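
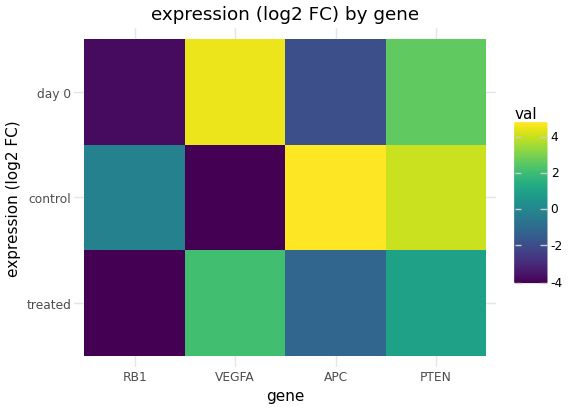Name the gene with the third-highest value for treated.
APC

Top 4 for treated: VEGFA ≈ 2, PTEN ≈ 1, APC ≈ -1, RB1 ≈ -4.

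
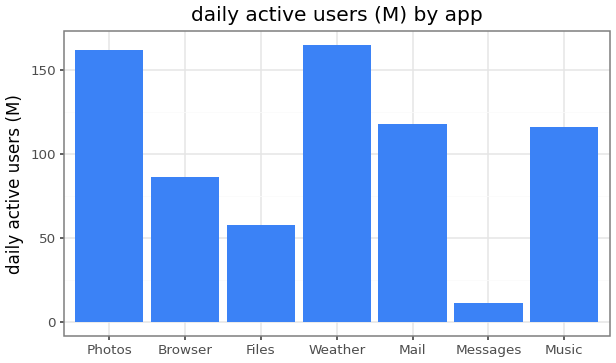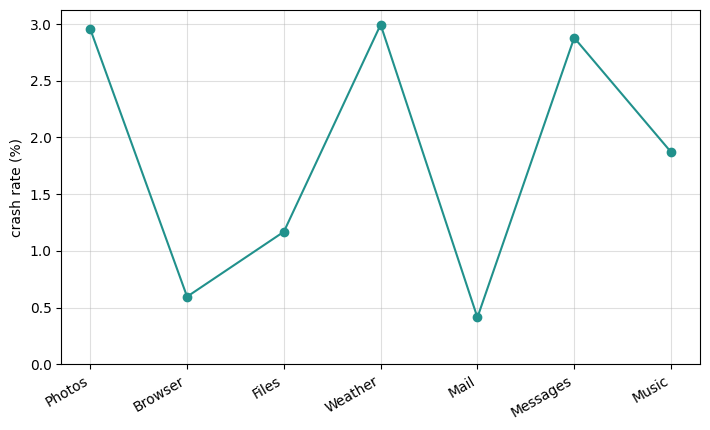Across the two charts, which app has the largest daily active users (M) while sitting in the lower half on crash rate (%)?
Chart 2 median crash rate (%) ≈ 2; below-median apps: Browser, Files, Mail. Among those, Mail has the highest daily active users (M) (≈ 120).

Mail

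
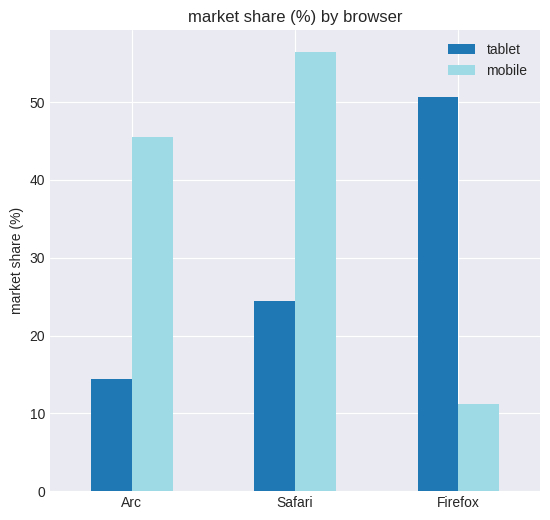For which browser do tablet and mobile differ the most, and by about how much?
Firefox, ≈ 40 %

Firefox: tablet ≈ 50, mobile ≈ 10 → gap ≈ 40. Next-largest (Safari) is only ≈ 30.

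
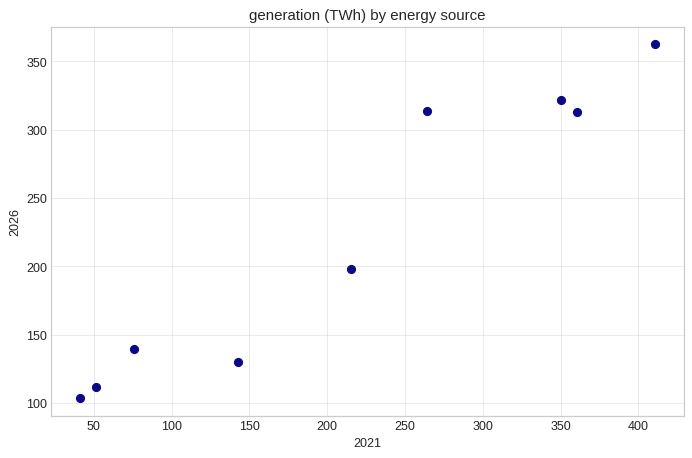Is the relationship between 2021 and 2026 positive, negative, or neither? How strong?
Points are positively correlated; strong (|r| ≈ 1.0).

positive, strong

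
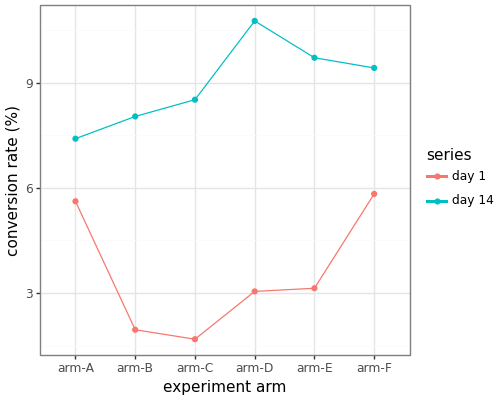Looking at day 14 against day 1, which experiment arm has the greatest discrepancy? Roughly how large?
arm-D: day 14 ≈ 11, day 1 ≈ 3 → gap ≈ 8. Next-largest (arm-C) is only ≈ 7.

arm-D, ≈ 8 %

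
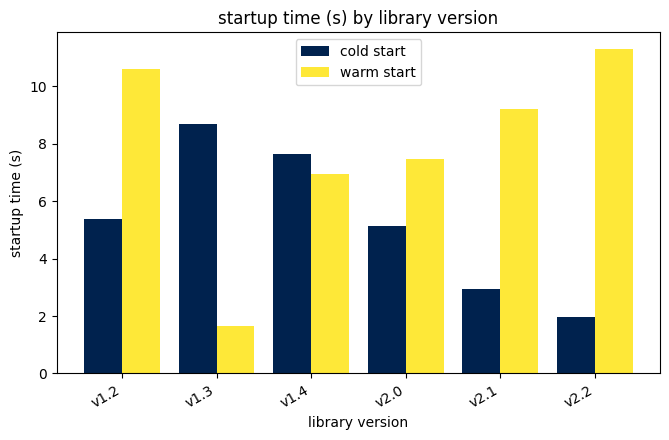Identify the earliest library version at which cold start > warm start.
v1.2: cold start ≈ 5 vs warm start ≈ 11 (not yet); v1.3: cold start ≈ 9 vs warm start ≈ 2 (first crossover).

v1.3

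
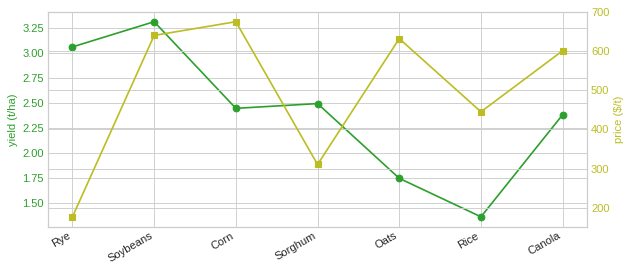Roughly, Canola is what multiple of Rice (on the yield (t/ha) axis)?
≈ 1.71×

Canola ≈ 2.4, Rice ≈ 1.4; 2.4/1.4 ≈ 1.71.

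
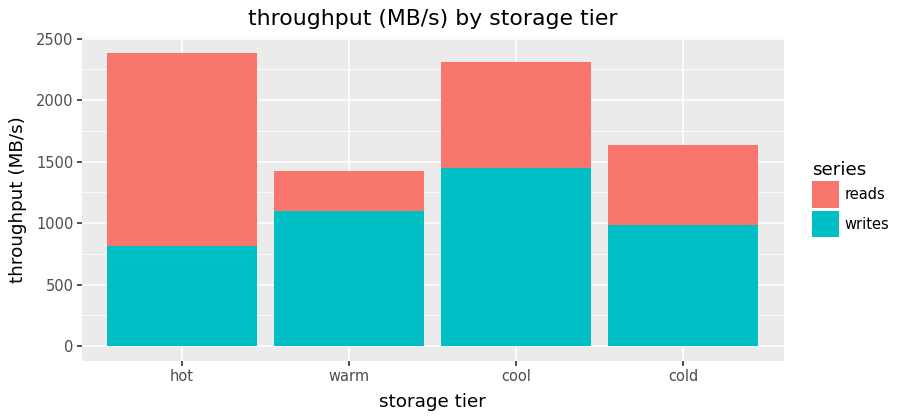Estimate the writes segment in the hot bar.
≈ 800

writes top ≈ 800, bottom ≈ 0; segment ≈ 800.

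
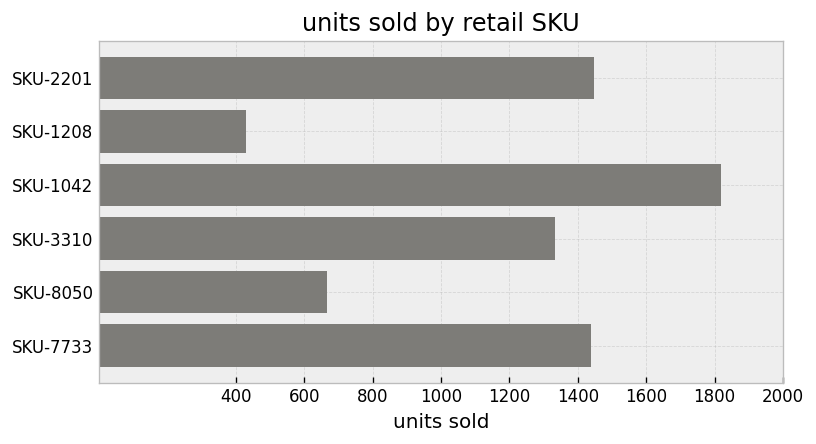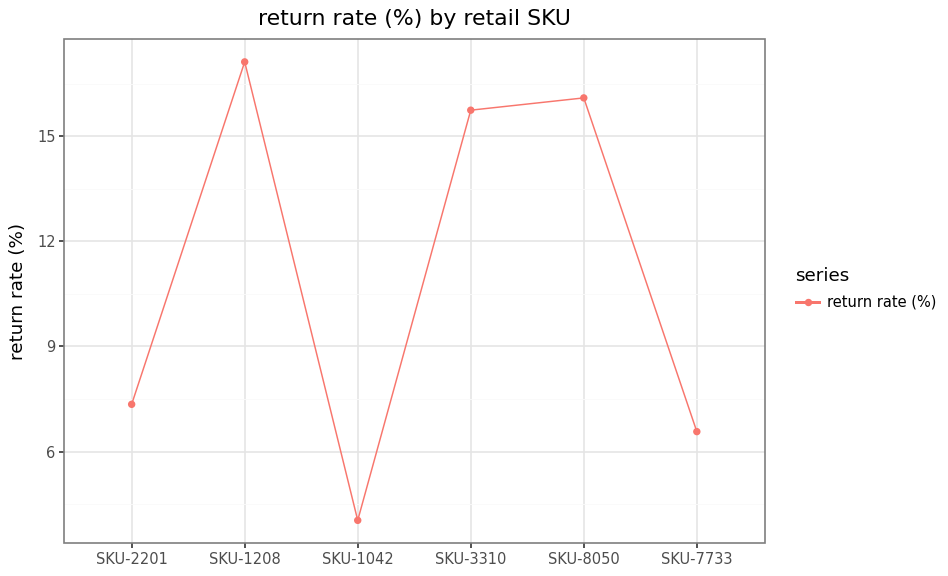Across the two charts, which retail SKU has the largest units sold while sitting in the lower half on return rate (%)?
Chart 2 median return rate (%) ≈ 12; below-median retail SKUs: SKU-2201, SKU-1042, SKU-7733. Among those, SKU-1042 has the highest units sold (≈ 1800).

SKU-1042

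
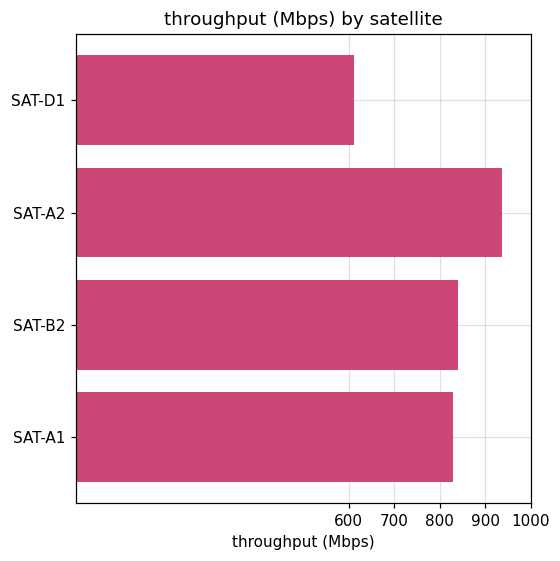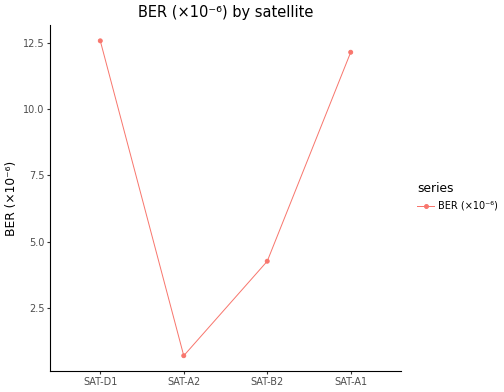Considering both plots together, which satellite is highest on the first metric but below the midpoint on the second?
Chart 2 median BER (×10⁻⁶) ≈ 8; below-median satellites: SAT-A2, SAT-B2. Among those, SAT-A2 has the highest throughput (Mbps) (≈ 900).

SAT-A2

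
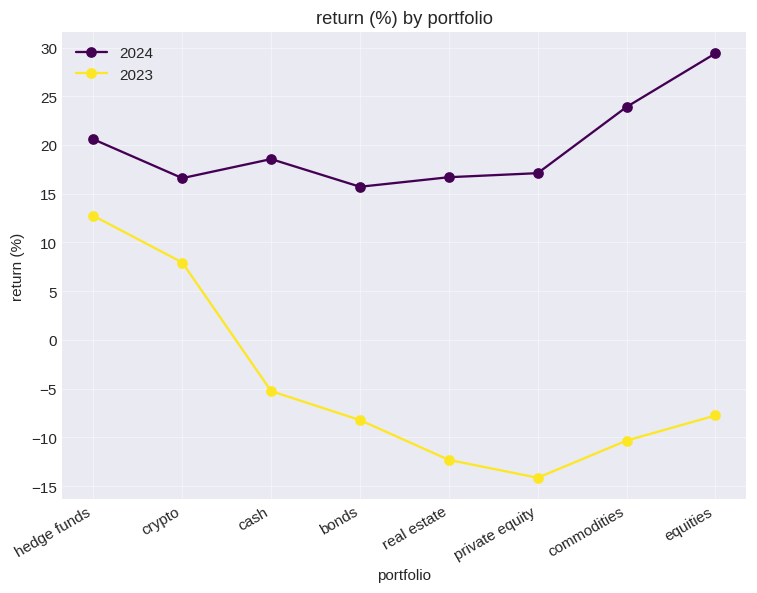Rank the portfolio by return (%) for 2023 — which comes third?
Top 4 for 2023: hedge funds ≈ 15, crypto ≈ 10, cash ≈ -5, equities ≈ -10.

cash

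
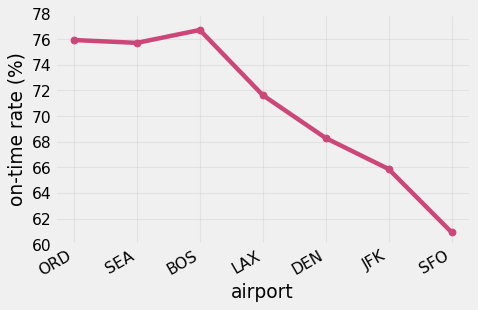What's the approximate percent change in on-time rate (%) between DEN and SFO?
≈ -11.8%

DEN ≈ 68, SFO ≈ 60; (60 − 68) / 68 ≈ -11.8%.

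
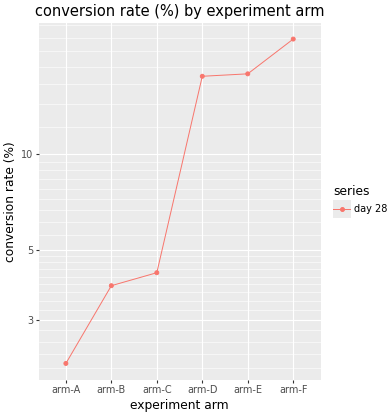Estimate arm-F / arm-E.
arm-F ≈ 24, arm-E ≈ 18; 24/18 ≈ 1.33.

≈ 1.33×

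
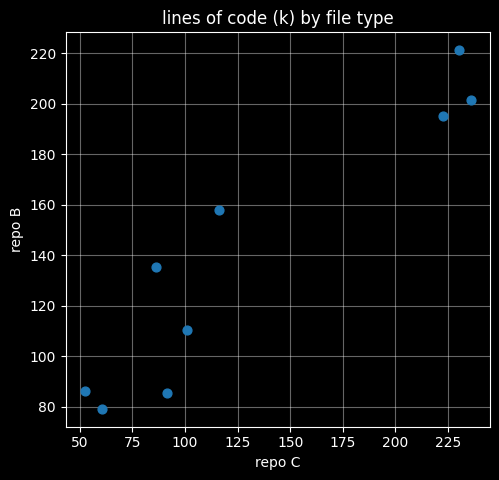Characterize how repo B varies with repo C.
positive, strong

Points are positively correlated; strong (|r| ≈ 0.9).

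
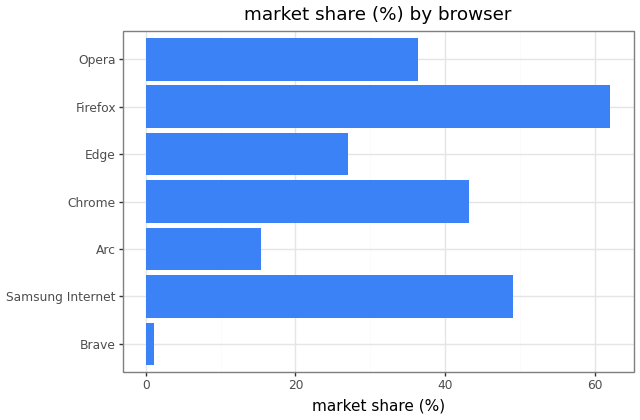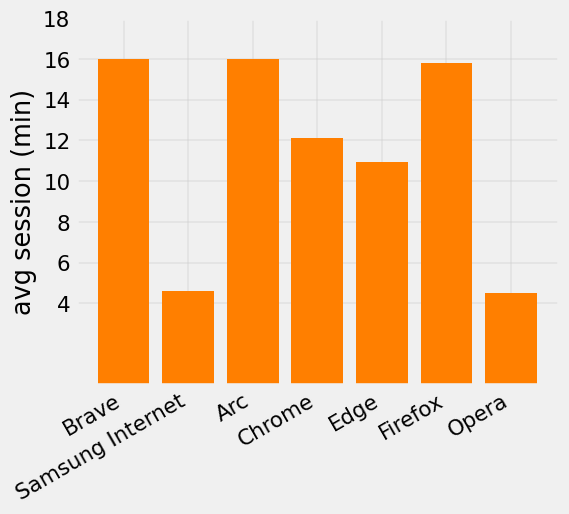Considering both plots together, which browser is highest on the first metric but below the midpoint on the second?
Chart 2 median avg session (min) ≈ 12; below-median browsers: Samsung Internet, Edge, Opera. Among those, Samsung Internet has the highest market share (%) (≈ 50).

Samsung Internet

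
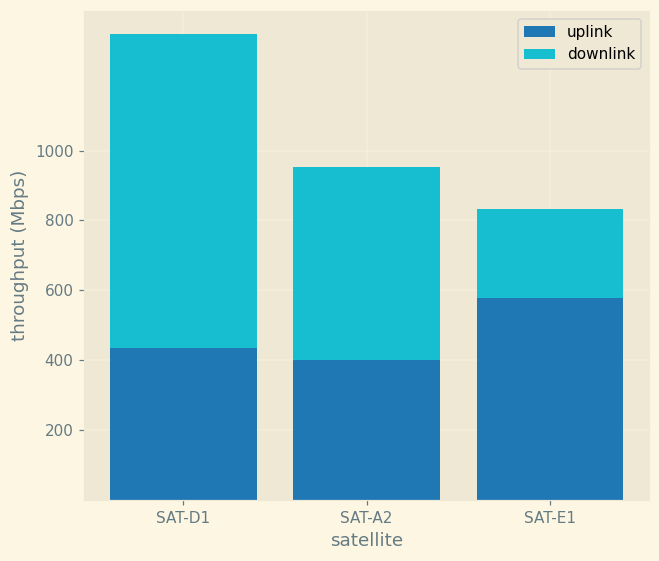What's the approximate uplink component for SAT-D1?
uplink top ≈ 400, bottom ≈ 0; segment ≈ 400.

≈ 400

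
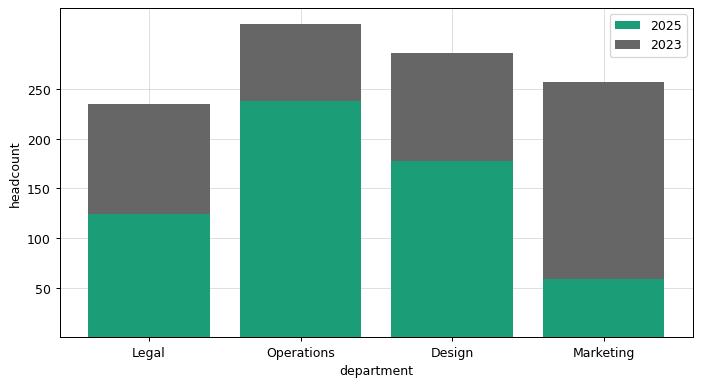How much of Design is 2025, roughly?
≈ 200

2025 top ≈ 200, bottom ≈ 0; segment ≈ 200.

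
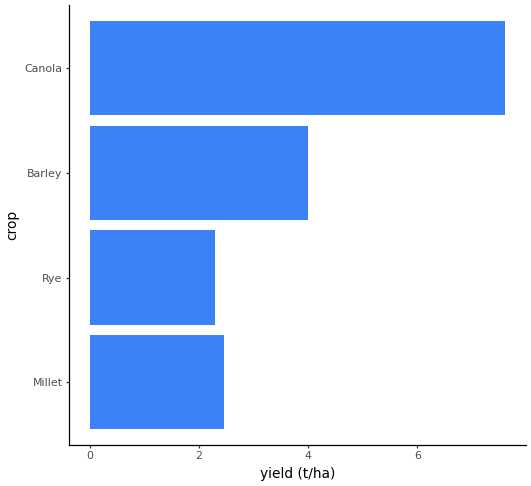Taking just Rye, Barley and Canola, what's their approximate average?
(2 + 4 + 8) / 3 ≈ 5.

≈ 5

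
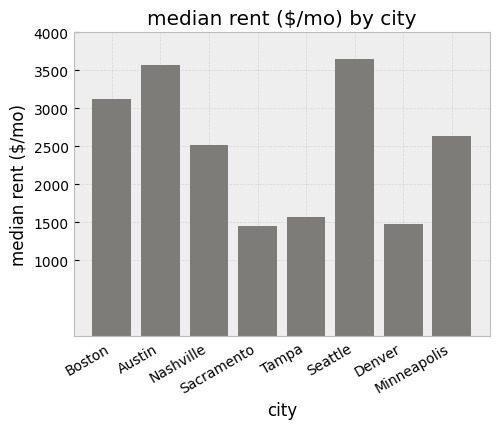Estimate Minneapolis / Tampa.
Minneapolis ≈ 2500, Tampa ≈ 1500; 2500/1500 ≈ 1.67.

≈ 1.67×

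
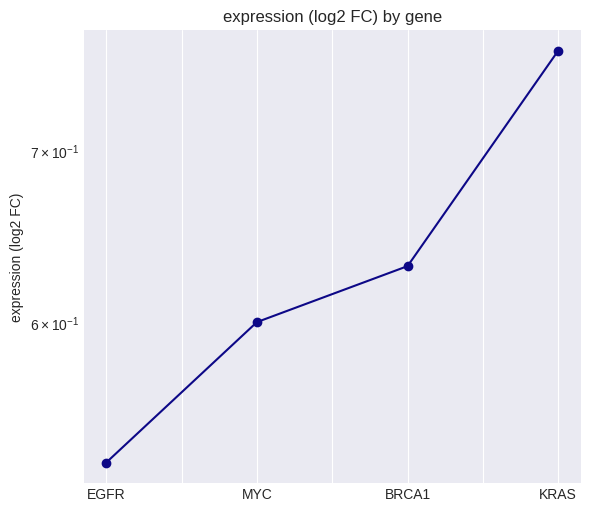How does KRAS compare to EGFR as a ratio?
≈ 1.46×

KRAS ≈ 0.76, EGFR ≈ 0.52; 0.76/0.52 ≈ 1.46.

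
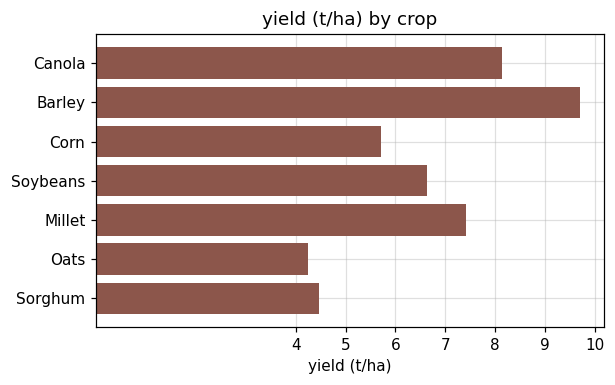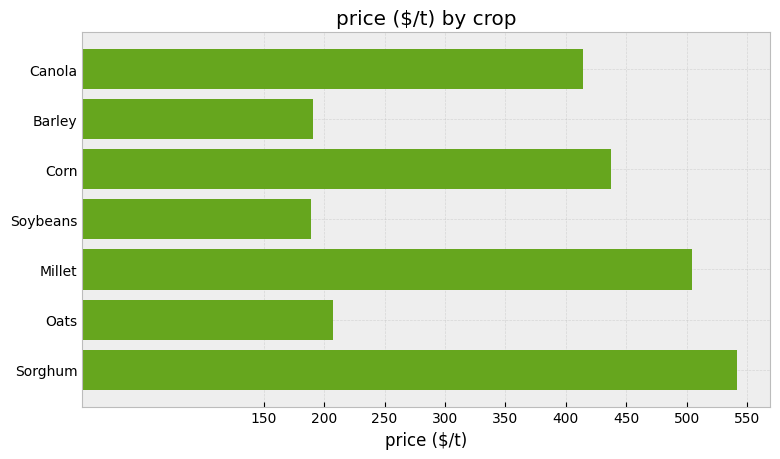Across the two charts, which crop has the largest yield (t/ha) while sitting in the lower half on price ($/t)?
Chart 2 median price ($/t) ≈ 400; below-median crops: Barley, Soybeans, Oats. Among those, Barley has the highest yield (t/ha) (≈ 10).

Barley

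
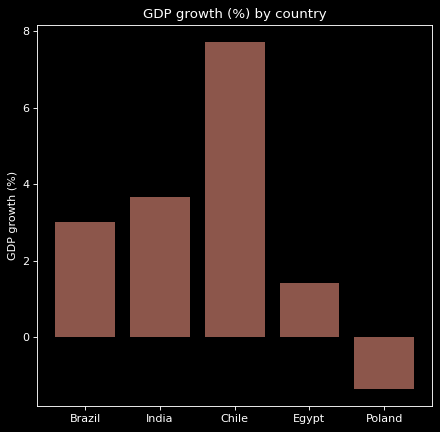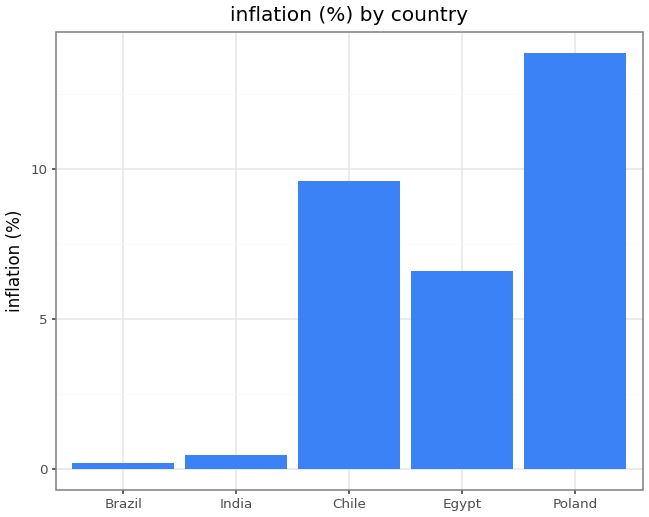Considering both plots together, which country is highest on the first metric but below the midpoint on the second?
Chart 2 median inflation (%) ≈ 6; below-median countries: Brazil, India. Among those, India has the highest GDP growth (%) (≈ 4).

India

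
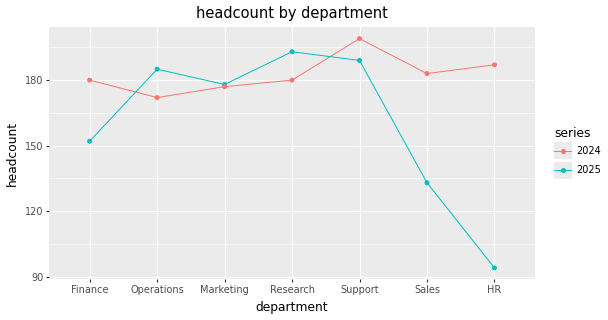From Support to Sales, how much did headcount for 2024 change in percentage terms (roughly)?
≈ -10%

Support ≈ 200, Sales ≈ 180; (180 − 200) / 200 ≈ -10%.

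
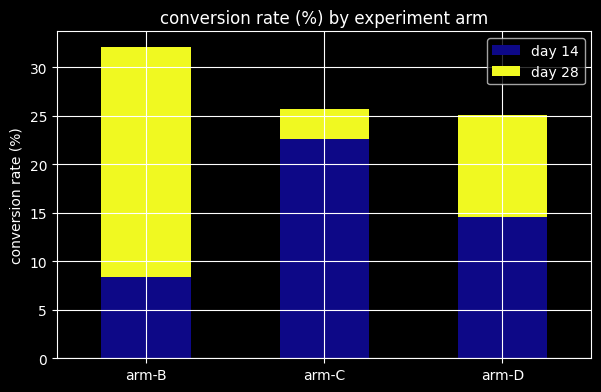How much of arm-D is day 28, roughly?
day 28 top ≈ 25, bottom ≈ 15; segment ≈ 10.

≈ 10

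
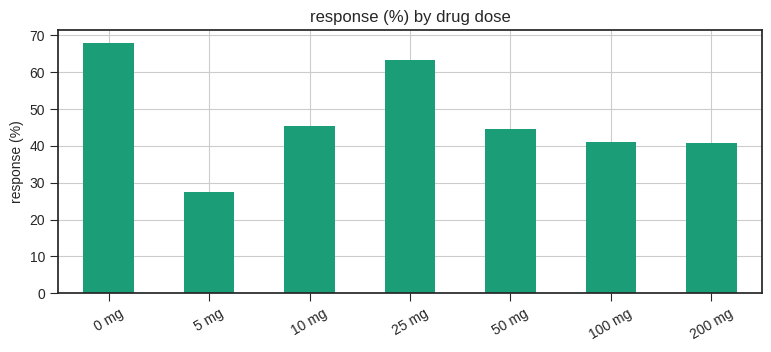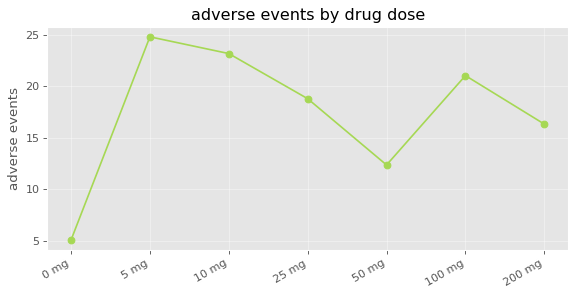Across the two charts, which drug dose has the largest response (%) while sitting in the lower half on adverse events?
0 mg

Chart 2 median adverse events ≈ 20; below-median drug doses: 0 mg, 50 mg, 200 mg. Among those, 0 mg has the highest response (%) (≈ 70).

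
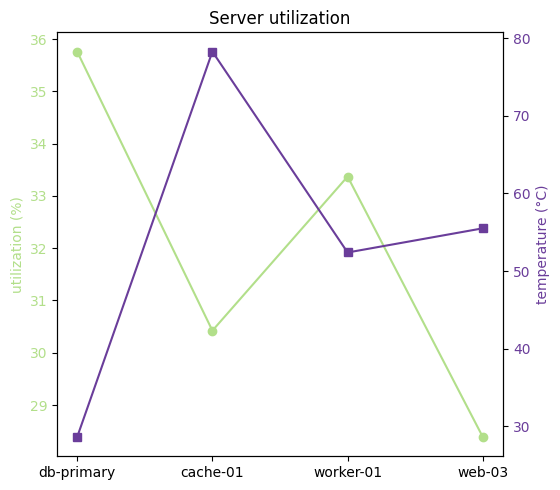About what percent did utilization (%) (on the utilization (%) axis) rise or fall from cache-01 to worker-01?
cache-01 ≈ 30, worker-01 ≈ 33; (33 − 30) / 30 ≈ +10%.

≈ +10%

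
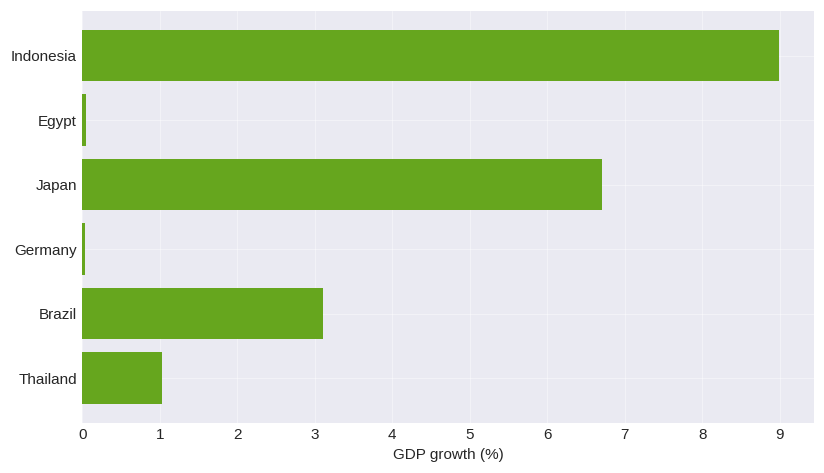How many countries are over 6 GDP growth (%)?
2

Above 6: Indonesia, Japan.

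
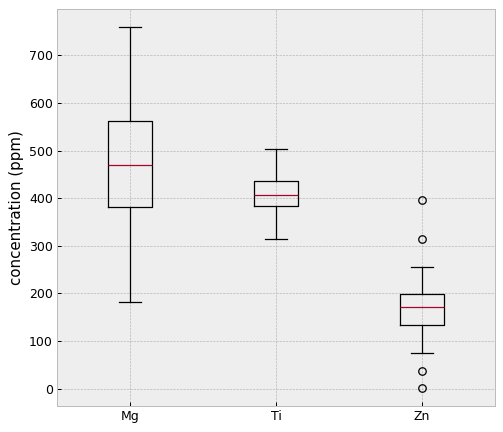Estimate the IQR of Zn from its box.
Q3 ≈ 200, Q1 ≈ 125; IQR ≈ 75.

≈ 75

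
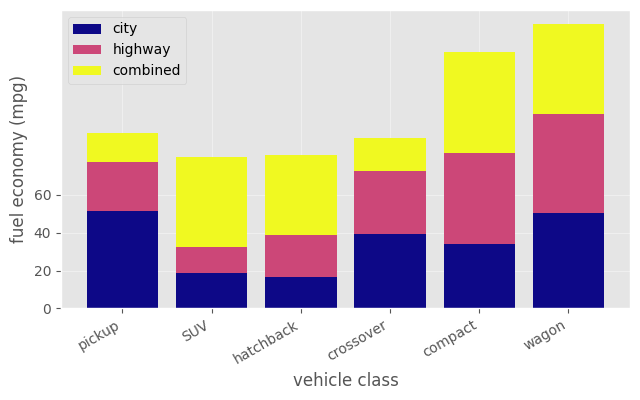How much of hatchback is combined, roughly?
≈ 40

combined top ≈ 80, bottom ≈ 40; segment ≈ 40.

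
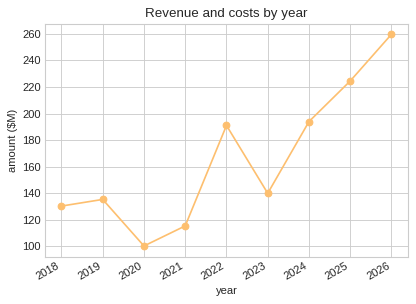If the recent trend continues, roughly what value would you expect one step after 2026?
Last three: 200, 220, 260 → slope ≈ 30/step → next ≈ 290.

≈ 290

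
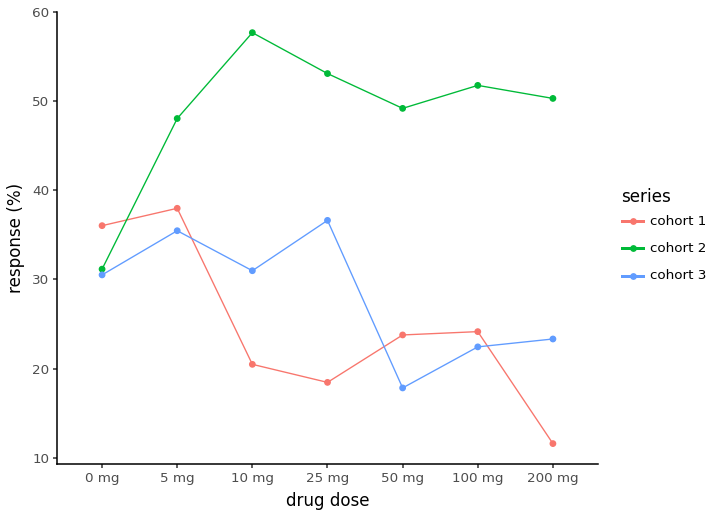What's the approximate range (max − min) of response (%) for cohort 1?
Max 5 mg ≈ 40, min 200 mg ≈ 10; range ≈ 30.

≈ 30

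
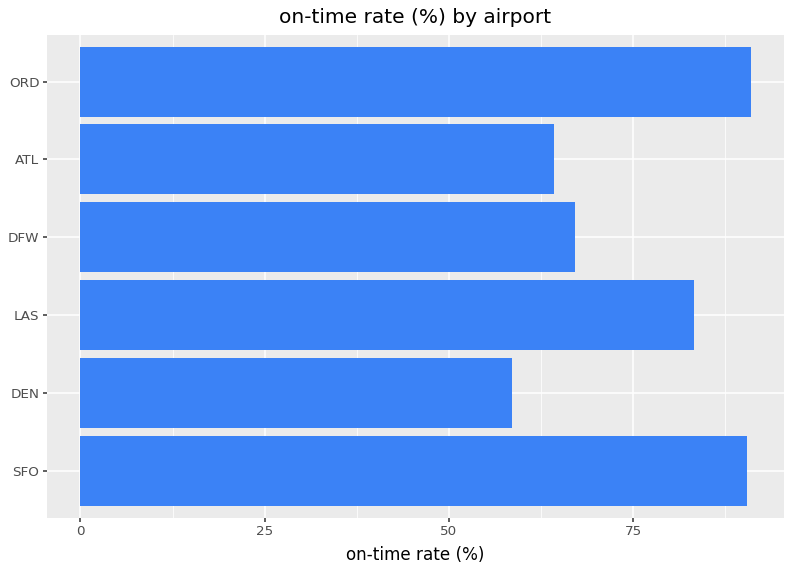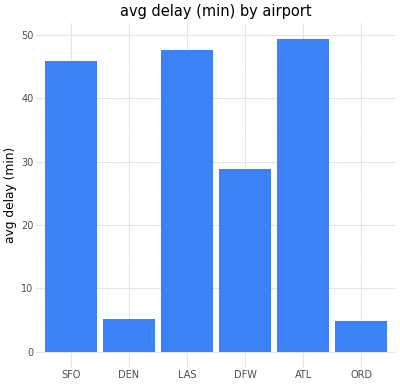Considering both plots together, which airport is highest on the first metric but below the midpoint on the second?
ORD

Chart 2 median avg delay (min) ≈ 35; below-median airports: DEN, DFW, ORD. Among those, ORD has the highest on-time rate (%) (≈ 90).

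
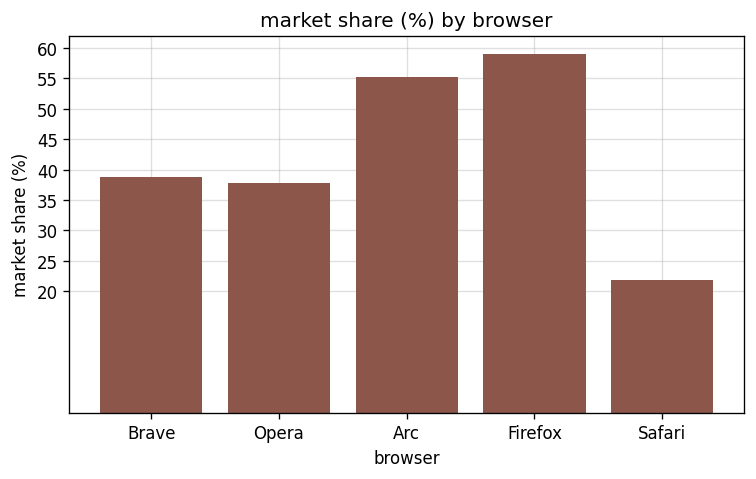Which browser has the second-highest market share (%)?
Arc

Top 3: Firefox ≈ 60, Arc ≈ 55, Brave ≈ 40.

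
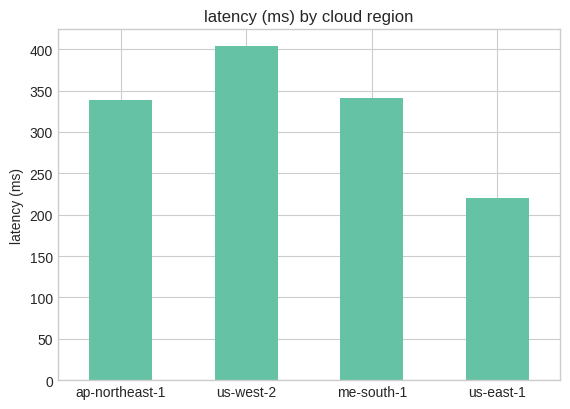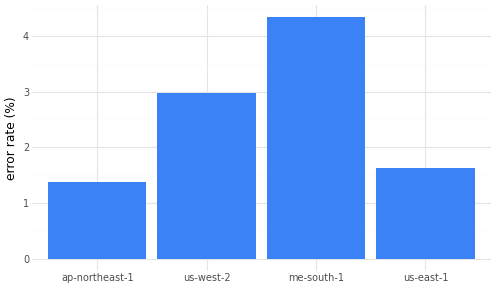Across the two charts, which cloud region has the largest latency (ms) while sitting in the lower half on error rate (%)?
Chart 2 median error rate (%) ≈ 2.5; below-median cloud regions: ap-northeast-1, us-east-1. Among those, ap-northeast-1 has the highest latency (ms) (≈ 350).

ap-northeast-1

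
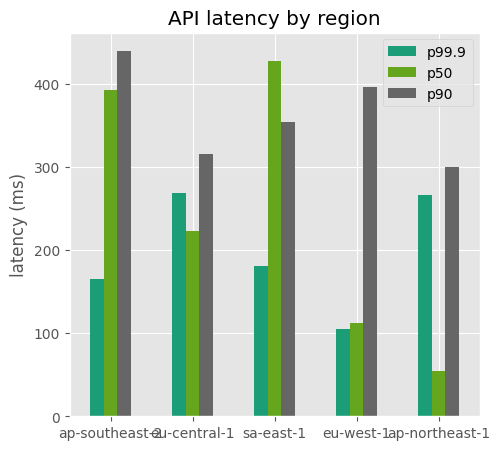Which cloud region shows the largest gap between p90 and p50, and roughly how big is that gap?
eu-west-1: p90 ≈ 400, p50 ≈ 100 → gap ≈ 300. Next-largest (ap-northeast-1) is only ≈ 250.

eu-west-1, ≈ 300 ms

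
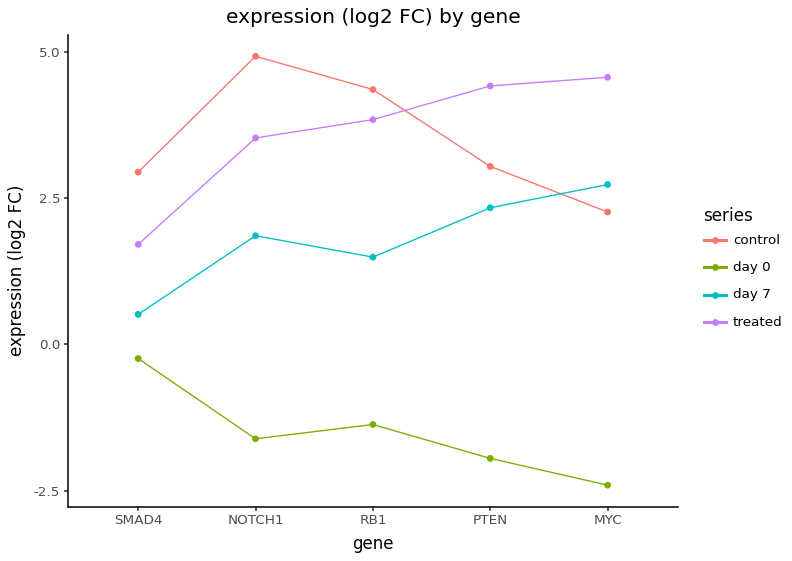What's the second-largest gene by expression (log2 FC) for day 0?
Top 3 for day 0: SMAD4 ≈ 0, RB1 ≈ -1, NOTCH1 ≈ -2.

RB1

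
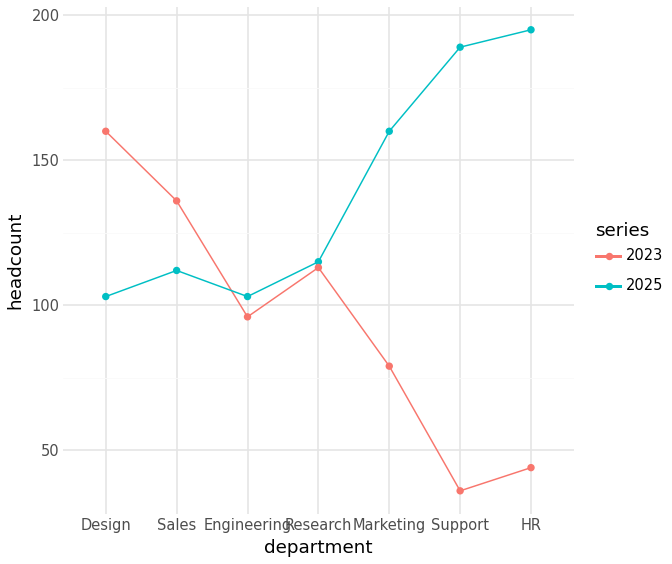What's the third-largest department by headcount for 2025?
Top 4 for 2025: HR ≈ 200, Support ≈ 180, Marketing ≈ 160, Research ≈ 120.

Marketing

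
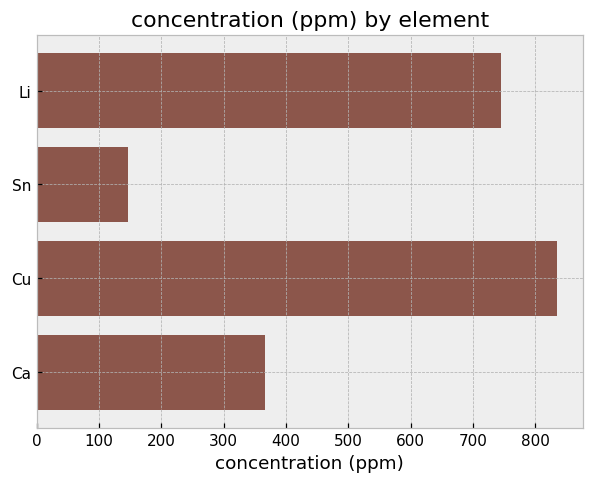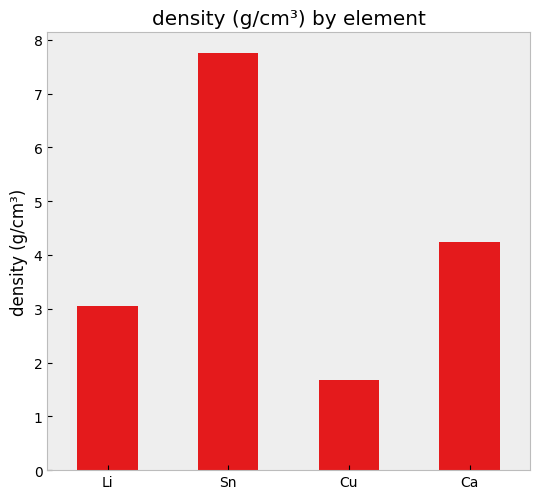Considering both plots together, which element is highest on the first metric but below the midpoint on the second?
Cu

Chart 2 median density (g/cm³) ≈ 4; below-median elements: Li, Cu. Among those, Cu has the highest concentration (ppm) (≈ 800).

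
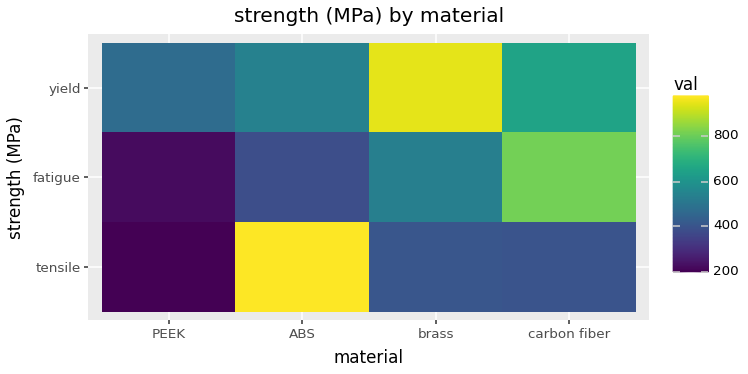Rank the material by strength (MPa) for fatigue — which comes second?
brass

Top 3 for fatigue: carbon fiber ≈ 800, brass ≈ 500, ABS ≈ 400.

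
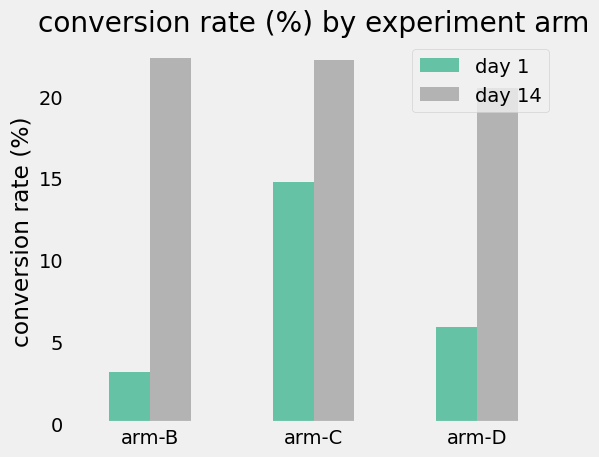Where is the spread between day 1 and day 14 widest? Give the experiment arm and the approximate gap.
arm-B: day 1 ≈ 4, day 14 ≈ 22 → gap ≈ 18. Next-largest (arm-D) is only ≈ 14.

arm-B, ≈ 18 %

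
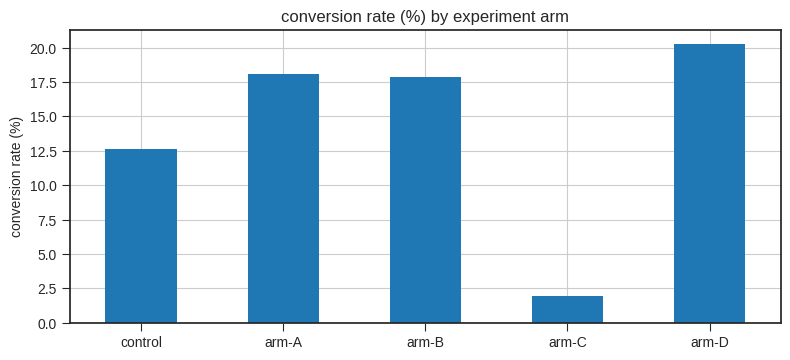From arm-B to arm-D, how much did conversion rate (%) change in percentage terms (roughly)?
≈ +11.1%

arm-B ≈ 18, arm-D ≈ 20; (20 − 18) / 18 ≈ +11.1%.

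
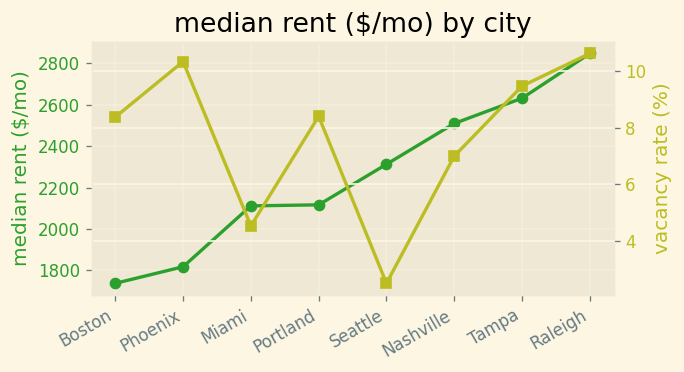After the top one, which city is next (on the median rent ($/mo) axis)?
Tampa

Top 3 (on the median rent ($/mo) axis): Raleigh ≈ 2800, Tampa ≈ 2600, Nashville ≈ 2500.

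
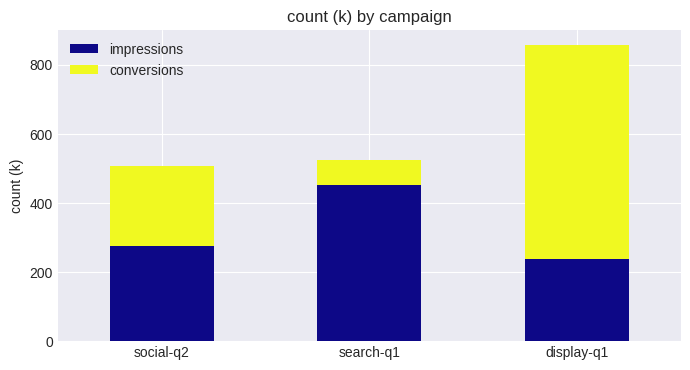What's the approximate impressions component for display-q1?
impressions top ≈ 200, bottom ≈ 0; segment ≈ 200.

≈ 200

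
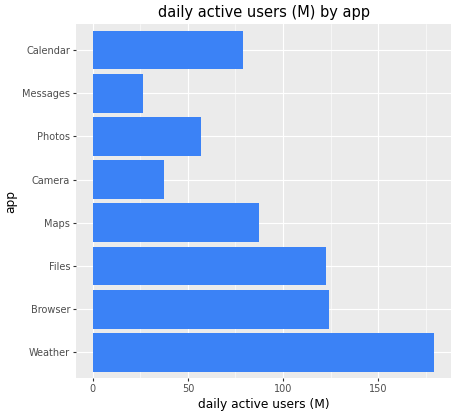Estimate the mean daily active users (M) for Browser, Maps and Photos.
≈ 87

(120 + 80 + 60) / 3 ≈ 87.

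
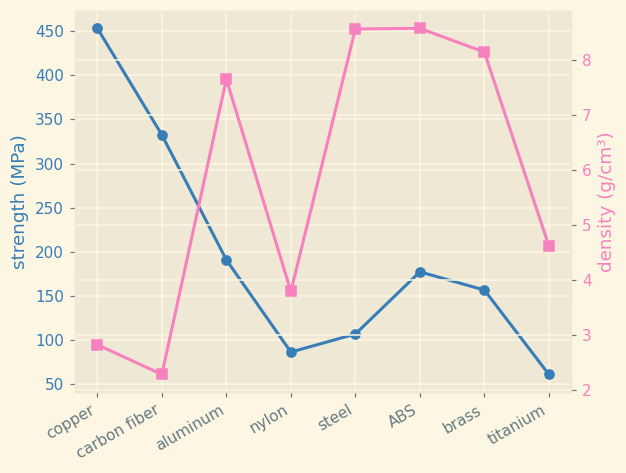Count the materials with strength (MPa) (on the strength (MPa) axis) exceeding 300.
Above 300: copper, carbon fiber.

2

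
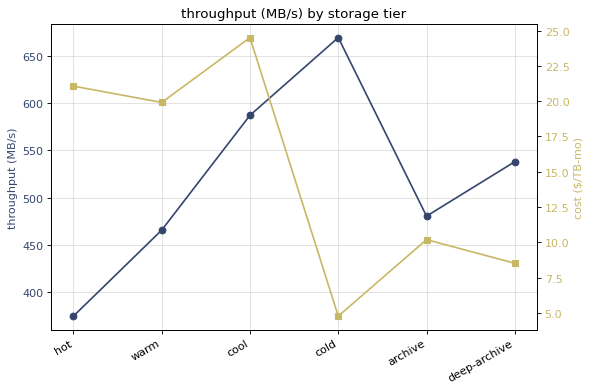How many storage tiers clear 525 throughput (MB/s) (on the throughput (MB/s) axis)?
3

Above 525: cool, cold, deep-archive.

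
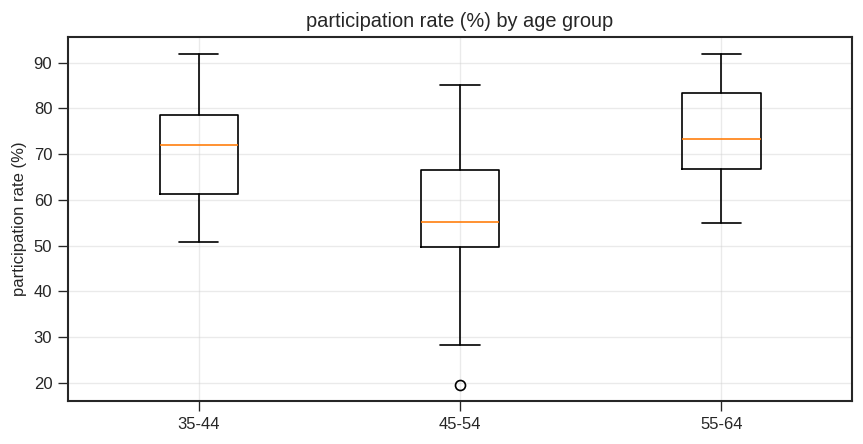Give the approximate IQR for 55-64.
Q3 ≈ 84, Q1 ≈ 66; IQR ≈ 18.

≈ 18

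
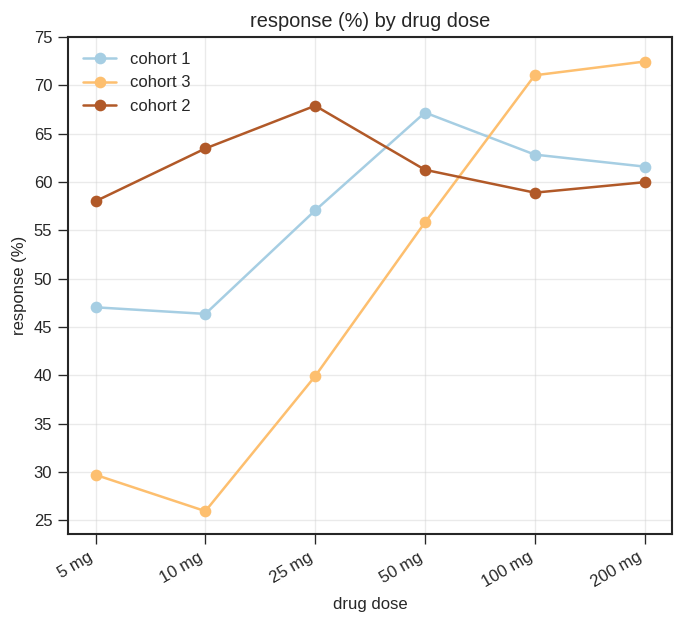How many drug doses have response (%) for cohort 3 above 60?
Above 60: 100 mg, 200 mg.

2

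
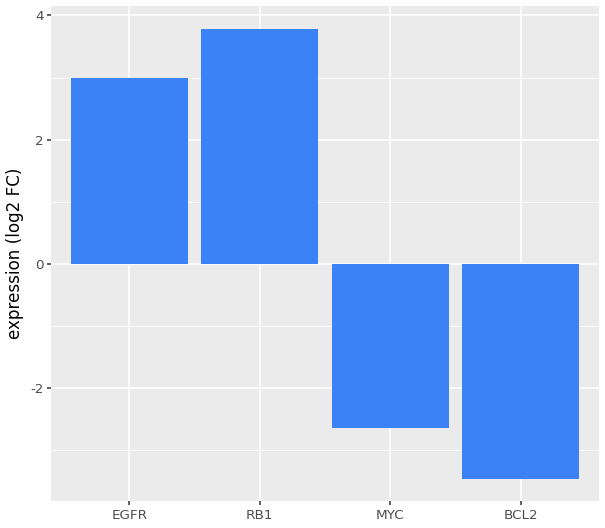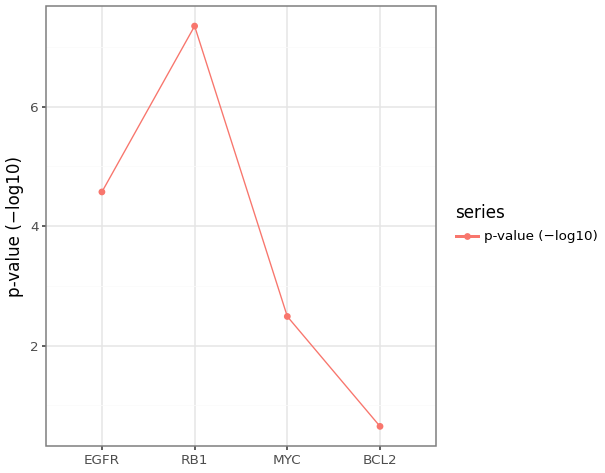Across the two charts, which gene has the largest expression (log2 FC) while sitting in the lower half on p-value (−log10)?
MYC

Chart 2 median p-value (−log10) ≈ 4; below-median genes: MYC, BCL2. Among those, MYC has the highest expression (log2 FC) (≈ -2.5).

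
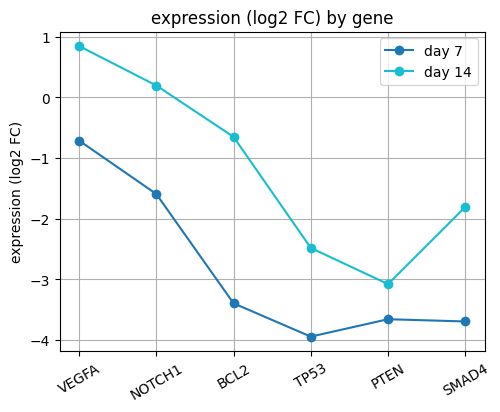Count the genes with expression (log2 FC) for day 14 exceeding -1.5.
3

Above -1.5: VEGFA, NOTCH1, BCL2.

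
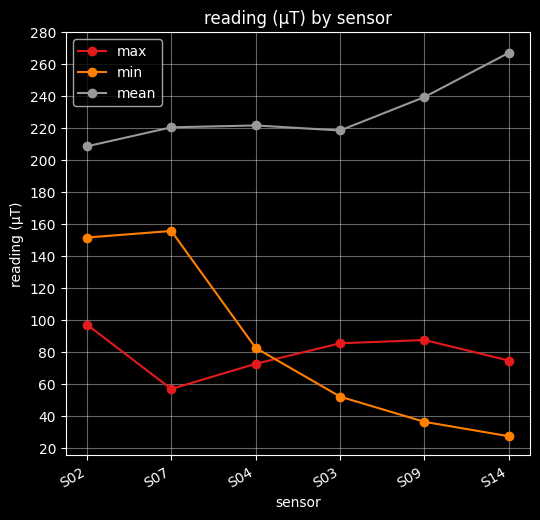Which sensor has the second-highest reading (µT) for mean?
Top 3 for mean: S14 ≈ 260, S09 ≈ 240, S04 ≈ 220.

S09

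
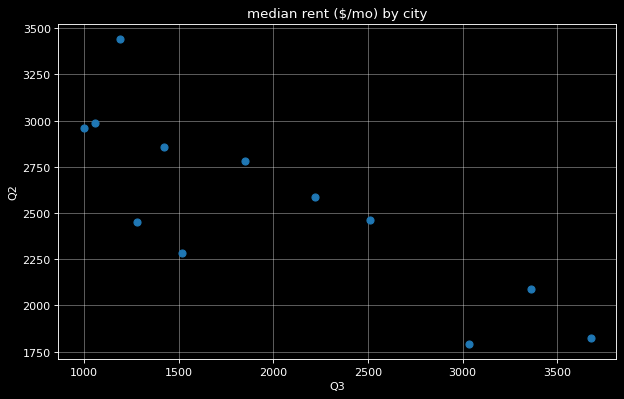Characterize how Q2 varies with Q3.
Points are negatively correlated; strong (|r| ≈ 0.8).

negative, strong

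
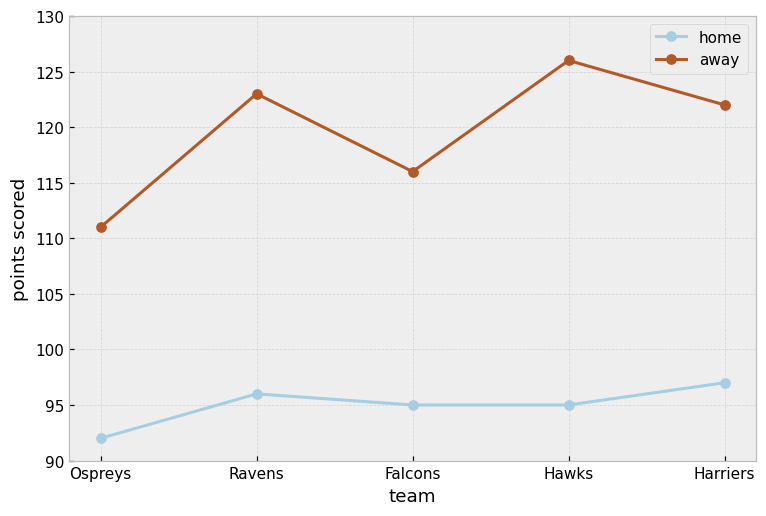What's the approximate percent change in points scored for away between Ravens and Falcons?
Ravens ≈ 125, Falcons ≈ 115; (115 − 125) / 125 ≈ -8%.

≈ -8%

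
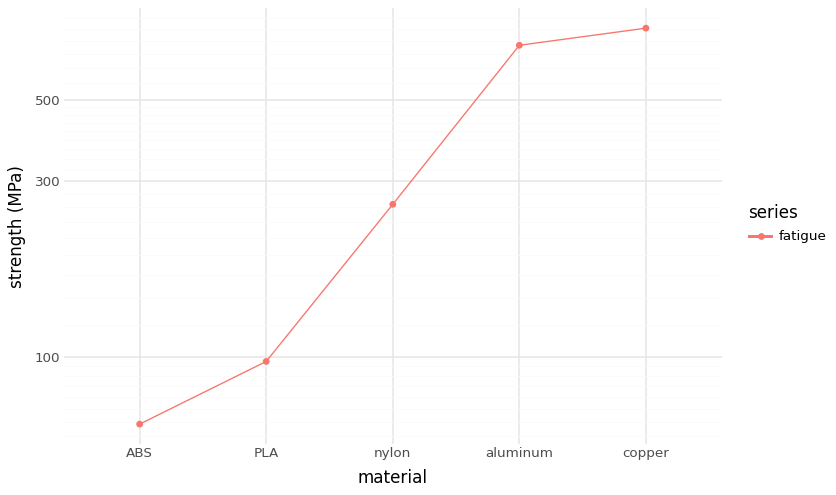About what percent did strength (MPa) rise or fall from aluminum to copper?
≈ +14.3%

aluminum ≈ 700, copper ≈ 800; (800 − 700) / 700 ≈ +14.3%.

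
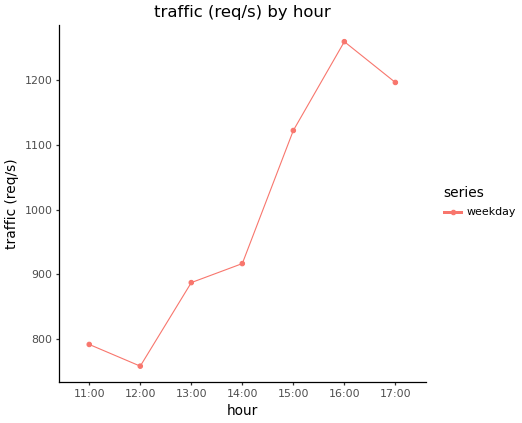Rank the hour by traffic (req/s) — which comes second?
17:00

Top 3: 16:00 ≈ 1250, 17:00 ≈ 1200, 15:00 ≈ 1100.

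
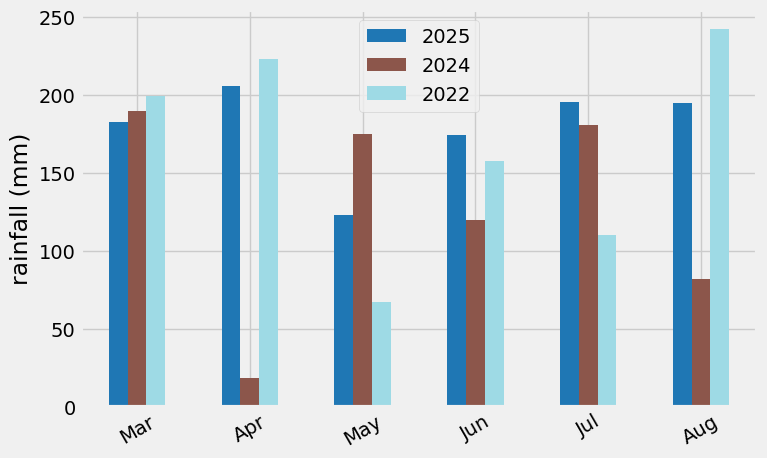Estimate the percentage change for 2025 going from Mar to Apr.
≈ +14.3%

Mar ≈ 175, Apr ≈ 200; (200 − 175) / 175 ≈ +14.3%.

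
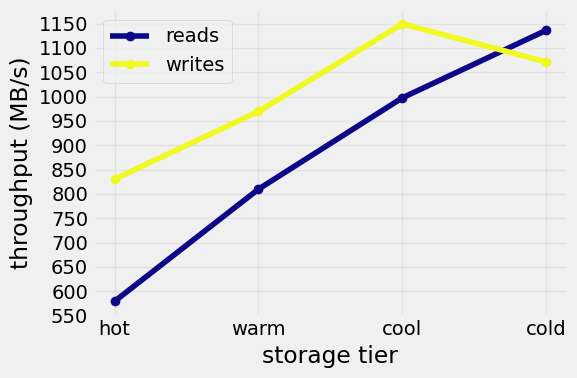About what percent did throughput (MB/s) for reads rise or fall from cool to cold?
≈ +15%

cool ≈ 1000, cold ≈ 1150; (1150 − 1000) / 1000 ≈ +15%.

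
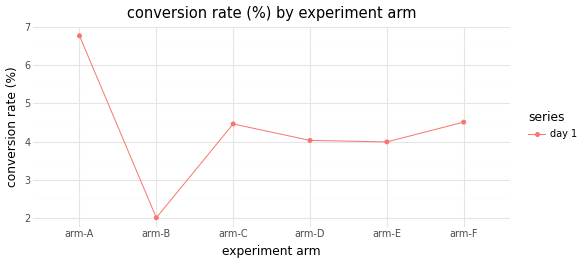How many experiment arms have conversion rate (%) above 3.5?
5

Above 3.5: arm-A, arm-C, arm-D, arm-E, arm-F.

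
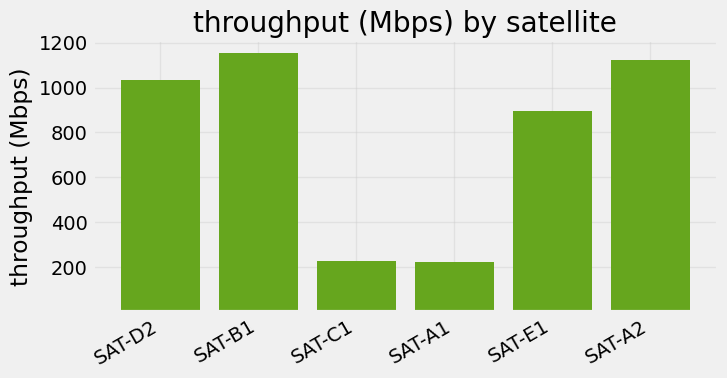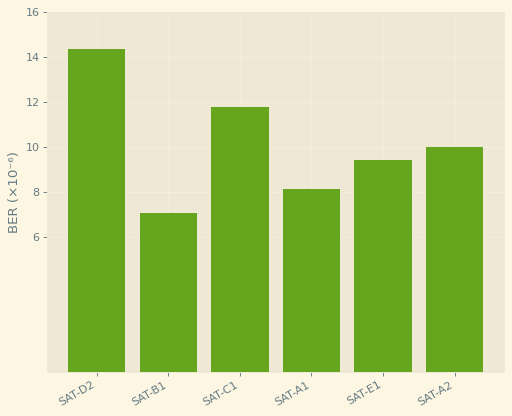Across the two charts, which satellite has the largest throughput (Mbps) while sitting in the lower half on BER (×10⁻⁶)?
SAT-B1

Chart 2 median BER (×10⁻⁶) ≈ 10; below-median satellites: SAT-B1, SAT-A1, SAT-E1. Among those, SAT-B1 has the highest throughput (Mbps) (≈ 1200).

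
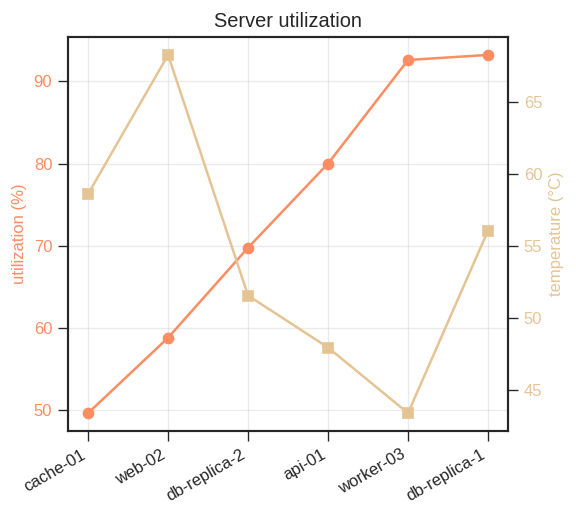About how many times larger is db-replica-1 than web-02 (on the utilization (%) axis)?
≈ 1.58×

db-replica-1 ≈ 95, web-02 ≈ 60; 95/60 ≈ 1.58.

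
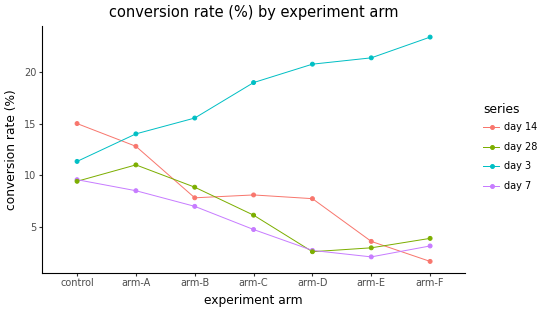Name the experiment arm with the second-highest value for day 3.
arm-E

Top 3 for day 3: arm-F ≈ 24, arm-E ≈ 22, arm-D ≈ 20.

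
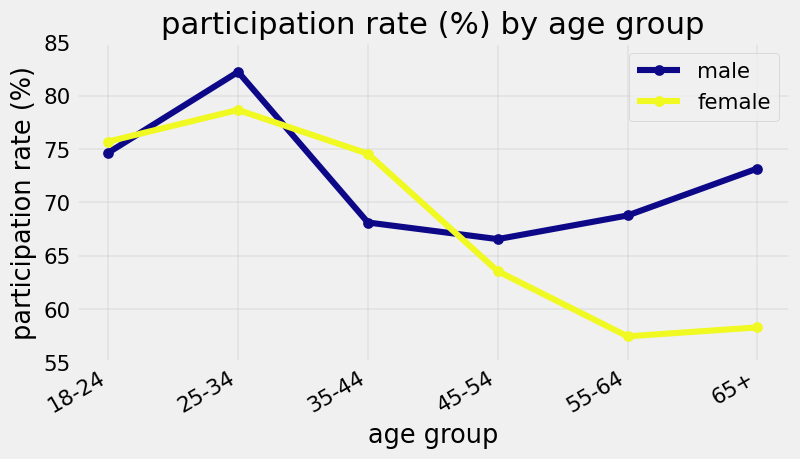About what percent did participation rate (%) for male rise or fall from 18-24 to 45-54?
≈ -13.3%

18-24 ≈ 75, 45-54 ≈ 65; (65 − 75) / 75 ≈ -13.3%.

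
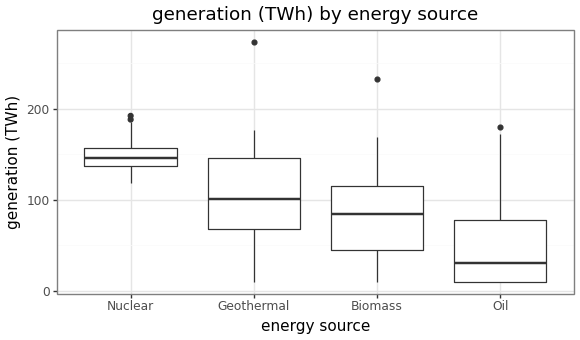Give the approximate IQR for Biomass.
Q3 ≈ 120, Q1 ≈ 50; IQR ≈ 70.

≈ 70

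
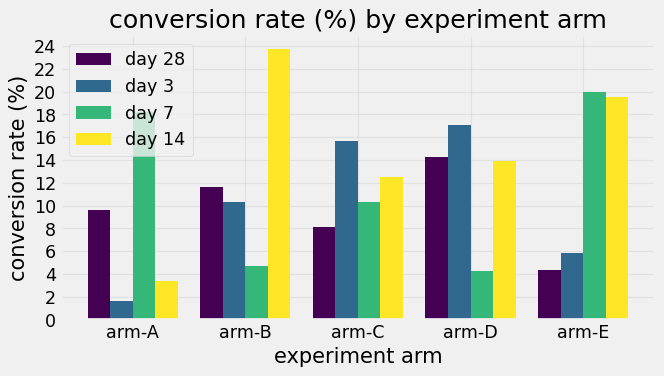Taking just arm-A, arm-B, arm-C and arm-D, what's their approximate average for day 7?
≈ 9

(18 + 4 + 10 + 4) / 4 ≈ 9.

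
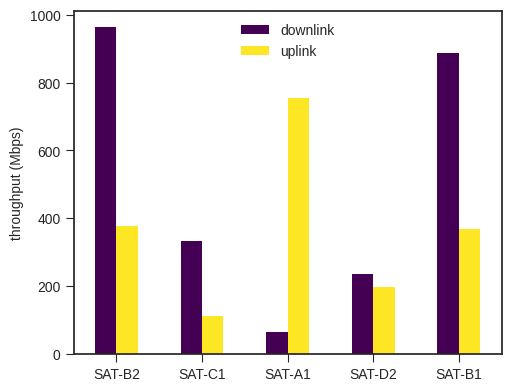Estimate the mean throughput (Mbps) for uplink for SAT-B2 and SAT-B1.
(400 + 400) / 2 ≈ 400.

≈ 400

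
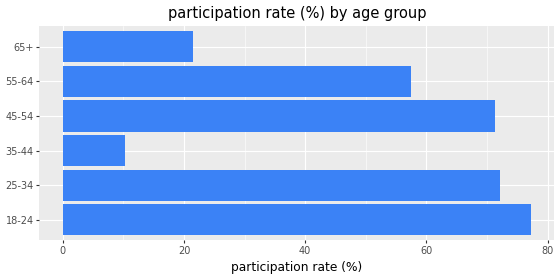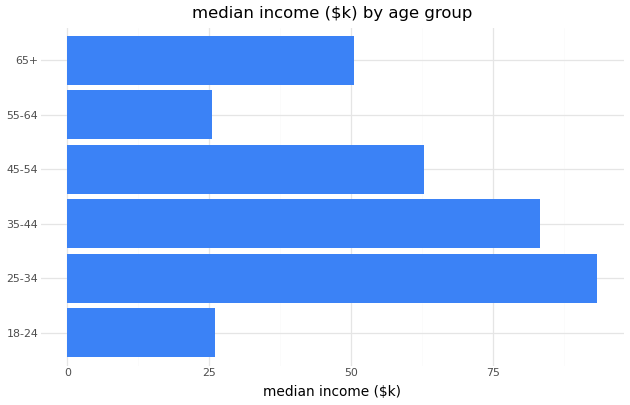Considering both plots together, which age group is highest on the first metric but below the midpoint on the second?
18-24

Chart 2 median median income ($k) ≈ 60; below-median age groups: 18-24, 55-64, 65+. Among those, 18-24 has the highest participation rate (%) (≈ 80).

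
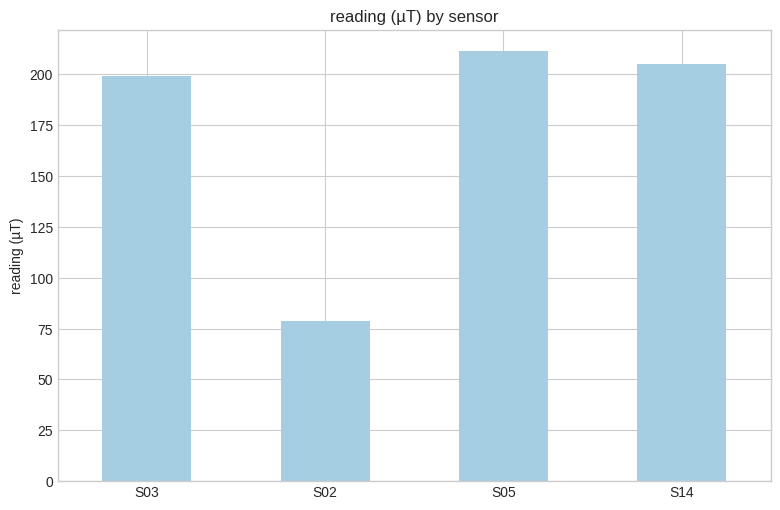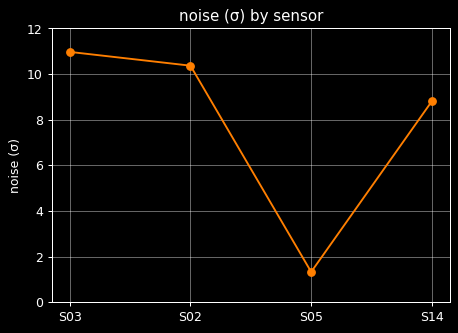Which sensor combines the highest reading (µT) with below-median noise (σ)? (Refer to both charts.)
Chart 2 median noise (σ) ≈ 10; below-median sensors: S05, S14. Among those, S05 has the highest reading (µT) (≈ 220).

S05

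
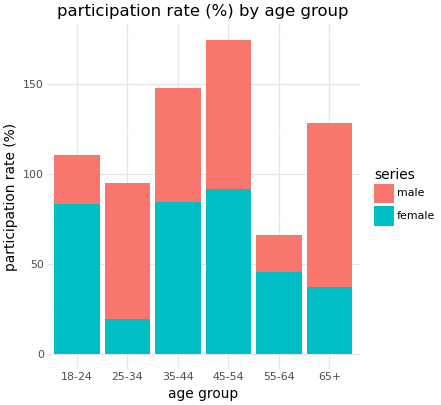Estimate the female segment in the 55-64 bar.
female top ≈ 40, bottom ≈ 0; segment ≈ 40.

≈ 40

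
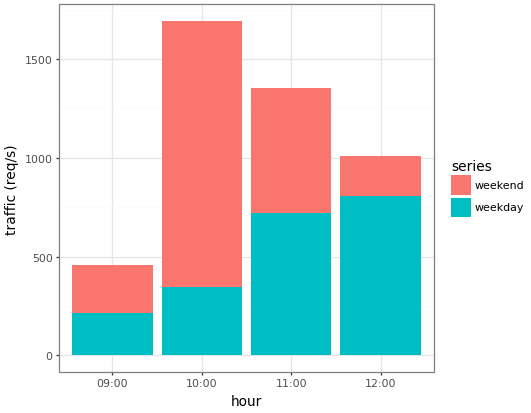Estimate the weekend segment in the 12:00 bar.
weekend top ≈ 1000, bottom ≈ 800; segment ≈ 200.

≈ 200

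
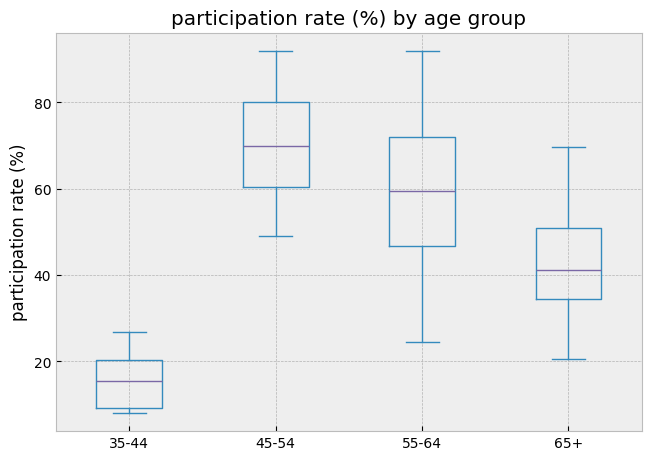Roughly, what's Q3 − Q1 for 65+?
≈ 15

Q3 ≈ 50, Q1 ≈ 35; IQR ≈ 15.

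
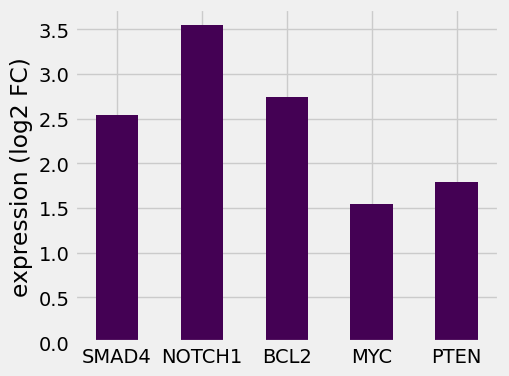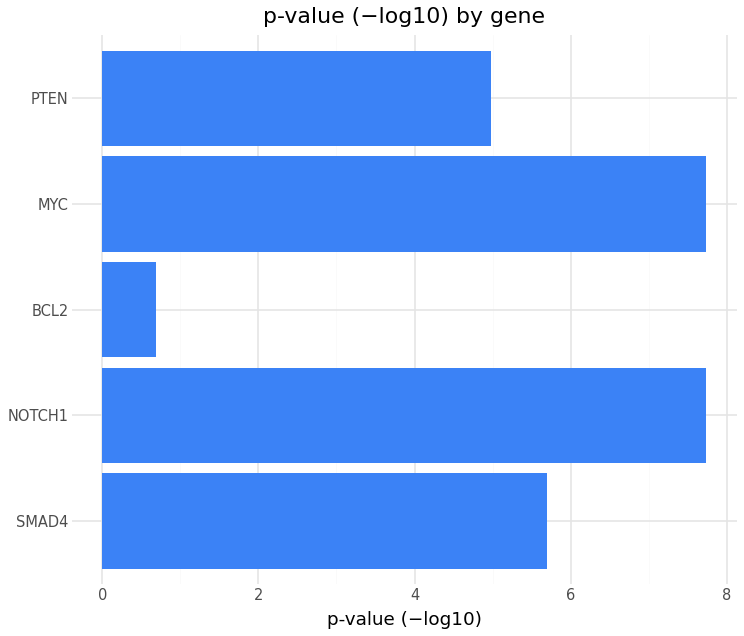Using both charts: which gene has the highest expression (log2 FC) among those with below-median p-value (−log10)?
Chart 2 median p-value (−log10) ≈ 6; below-median genes: BCL2, PTEN. Among those, BCL2 has the highest expression (log2 FC) (≈ 2.5).

BCL2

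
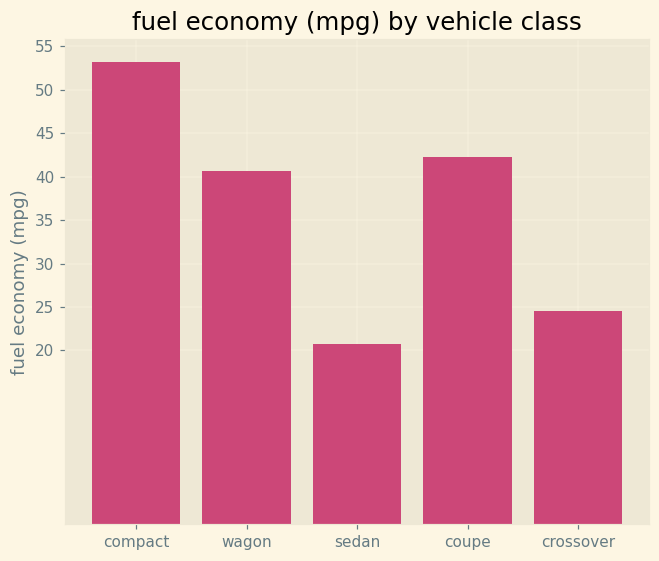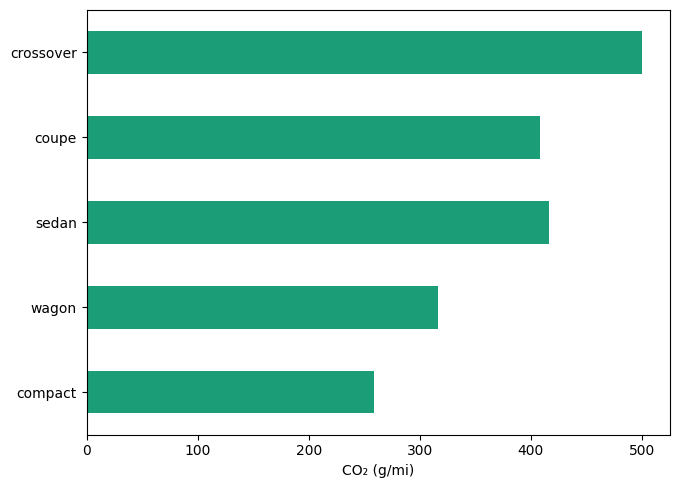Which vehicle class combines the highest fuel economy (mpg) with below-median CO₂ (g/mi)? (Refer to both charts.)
compact

Chart 2 median CO₂ (g/mi) ≈ 400; below-median vehicle classes: compact, wagon. Among those, compact has the highest fuel economy (mpg) (≈ 55).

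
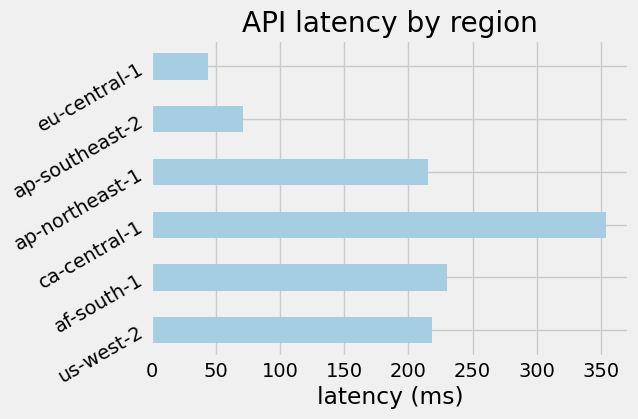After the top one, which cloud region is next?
Top 3: ca-central-1 ≈ 350, af-south-1 ≈ 250, us-west-2 ≈ 200.

af-south-1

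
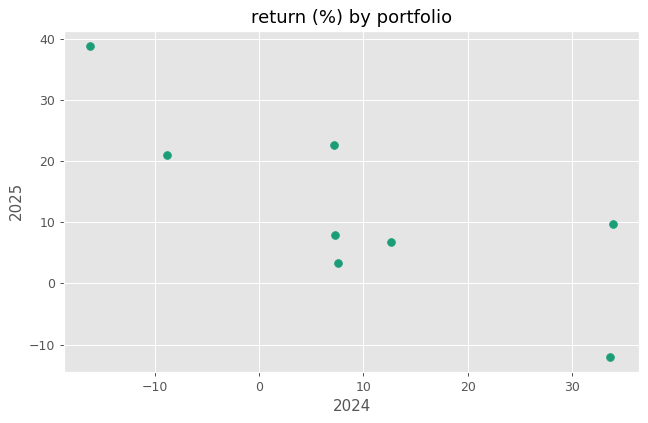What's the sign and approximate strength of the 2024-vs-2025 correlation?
negative, strong

Points are negatively correlated; strong (|r| ≈ 0.8).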